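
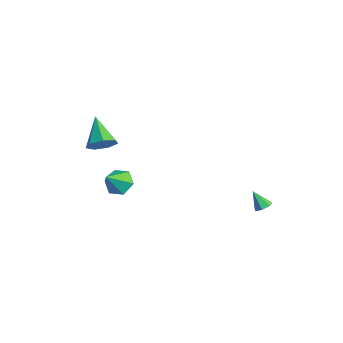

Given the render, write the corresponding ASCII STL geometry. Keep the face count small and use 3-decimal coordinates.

solid 
facet normal -0.301 0.621 -0.724
outer loop
vertex 1.889 -3.342 -0.464
vertex 1.156 -3.237 -0.069
vertex 1.801 -2.727 0.1
endloop
endfacet
facet normal 0.984 -0.022 0.178
outer loop
vertex 1.889 -3.342 -0.464
vertex 1.801 -2.727 0.1
vertex 1.604 -4.163 1.009
endloop
endfacet
facet normal -0.301 0.621 -0.723
outer loop
vertex 1.801 -2.727 0.1
vertex 1.156 -3.237 -0.069
vertex 1.067 -2.622 0.496
endloop
endfacet
facet normal 0.476 0.423 0.771
outer loop
vertex 1.801 -2.727 0.1
vertex 1.067 -2.622 0.496
vertex 1.604 -4.163 1.009
endloop
endfacet
facet normal -0.301 0.621 -0.724
outer loop
vertex 1.067 -2.622 0.496
vertex 1.156 -3.237 -0.069
vertex 0.422 -3.133 0.326
endloop
endfacet
facet normal -0.376 0.172 0.910
outer loop
vertex 1.067 -2.622 0.496
vertex 0.422 -3.133 0.326
vertex 1.604 -4.163 1.009
endloop
endfacet
facet normal -0.301 0.621 -0.723
outer loop
vertex 0.422 -3.133 0.326
vertex 1.156 -3.237 -0.069
vertex 0.51 -3.748 -0.239
endloop
endfacet
facet normal -0.720 -0.523 0.457
outer loop
vertex 0.422 -3.133 0.326
vertex 0.51 -3.748 -0.239
vertex 1.604 -4.163 1.009
endloop
endfacet
facet normal -0.301 0.621 -0.724
outer loop
vertex 0.51 -3.748 -0.239
vertex 1.156 -3.237 -0.069
vertex 1.244 -3.853 -0.634
endloop
endfacet
facet normal -0.212 -0.968 -0.136
outer loop
vertex 0.51 -3.748 -0.239
vertex 1.244 -3.853 -0.634
vertex 1.604 -4.163 1.009
endloop
endfacet
facet normal -0.301 0.621 -0.724
outer loop
vertex 1.244 -3.853 -0.634
vertex 1.156 -3.237 -0.069
vertex 1.889 -3.342 -0.464
endloop
endfacet
facet normal 0.641 -0.717 -0.276
outer loop
vertex 1.244 -3.853 -0.634
vertex 1.889 -3.342 -0.464
vertex 1.604 -4.163 1.009
endloop
endfacet
facet normal 0.803 -0.177 -0.570
outer loop
vertex 0.175 -3.632 2.667
vertex -0.292 -3.478 1.961
vertex 0.166 -2.924 2.434
endloop
endfacet
facet normal 0.248 0.306 0.919
outer loop
vertex 0.175 -3.632 2.667
vertex 0.166 -2.924 2.434
vertex -1.808 -3.142 3.039
endloop
endfacet
facet normal 0.802 -0.177 -0.570
outer loop
vertex 0.166 -2.924 2.434
vertex -0.292 -3.478 1.961
vertex -0.188 -2.632 1.845
endloop
endfacet
facet normal 0.032 0.903 0.429
outer loop
vertex 0.166 -2.924 2.434
vertex -0.188 -2.632 1.845
vertex -1.808 -3.142 3.039
endloop
endfacet
facet normal 0.802 -0.177 -0.570
outer loop
vertex -0.188 -2.632 1.845
vertex -0.292 -3.478 1.961
vertex -0.62 -2.977 1.344
endloop
endfacet
facet normal -0.438 0.871 -0.222
outer loop
vertex -0.188 -2.632 1.845
vertex -0.62 -2.977 1.344
vertex -1.808 -3.142 3.039
endloop
endfacet
facet normal 0.802 -0.177 -0.570
outer loop
vertex -0.62 -2.977 1.344
vertex -0.292 -3.478 1.961
vertex -0.805 -3.699 1.308
endloop
endfacet
facet normal -0.807 0.234 -0.543
outer loop
vertex -0.62 -2.977 1.344
vertex -0.805 -3.699 1.308
vertex -1.808 -3.142 3.039
endloop
endfacet
facet normal 0.802 -0.178 -0.570
outer loop
vertex -0.805 -3.699 1.308
vertex -0.292 -3.478 1.961
vertex -0.604 -4.255 1.764
endloop
endfacet
facet normal -0.797 -0.528 -0.292
outer loop
vertex -0.805 -3.699 1.308
vertex -0.604 -4.255 1.764
vertex -1.808 -3.142 3.039
endloop
endfacet
facet normal 0.803 -0.178 -0.570
outer loop
vertex -0.604 -4.255 1.764
vertex -0.292 -3.478 1.961
vertex -0.168 -4.225 2.369
endloop
endfacet
facet normal -0.417 -0.842 0.342
outer loop
vertex -0.604 -4.255 1.764
vertex -0.168 -4.225 2.369
vertex -1.808 -3.142 3.039
endloop
endfacet
facet normal 0.802 -0.178 -0.570
outer loop
vertex -0.168 -4.225 2.369
vertex -0.292 -3.478 1.961
vertex 0.175 -3.632 2.667
endloop
endfacet
facet normal 0.049 -0.471 0.881
outer loop
vertex -0.168 -4.225 2.369
vertex 0.175 -3.632 2.667
vertex -1.808 -3.142 3.039
endloop
endfacet
facet normal 0.523 0.267 -0.810
outer loop
vertex 3.848 4.092 -2.747
vertex 3.44 3.954 -3.056
vertex 3.543 4.425 -2.834
endloop
endfacet
facet normal 0.294 0.485 0.824
outer loop
vertex 3.848 4.092 -2.747
vertex 3.543 4.425 -2.834
vertex 2.84 3.646 -2.124
endloop
endfacet
facet normal 0.522 0.268 -0.810
outer loop
vertex 3.543 4.425 -2.834
vertex 3.44 3.954 -3.056
vertex 3.16 4.403 -3.088
endloop
endfacet
facet normal -0.372 0.786 0.494
outer loop
vertex 3.543 4.425 -2.834
vertex 3.16 4.403 -3.088
vertex 2.84 3.646 -2.124
endloop
endfacet
facet normal 0.522 0.268 -0.810
outer loop
vertex 3.16 4.403 -3.088
vertex 3.44 3.954 -3.056
vertex 2.988 4.043 -3.318
endloop
endfacet
facet normal -0.908 0.417 0.026
outer loop
vertex 3.16 4.403 -3.088
vertex 2.988 4.043 -3.318
vertex 2.84 3.646 -2.124
endloop
endfacet
facet normal 0.522 0.268 -0.810
outer loop
vertex 2.988 4.043 -3.318
vertex 3.44 3.954 -3.056
vertex 3.157 3.617 -3.35
endloop
endfacet
facet normal -0.911 -0.344 -0.227
outer loop
vertex 2.988 4.043 -3.318
vertex 3.157 3.617 -3.35
vertex 2.84 3.646 -2.124
endloop
endfacet
facet normal 0.522 0.268 -0.810
outer loop
vertex 3.157 3.617 -3.35
vertex 3.44 3.954 -3.056
vertex 3.539 3.444 -3.161
endloop
endfacet
facet normal -0.380 -0.922 -0.076
outer loop
vertex 3.157 3.617 -3.35
vertex 3.539 3.444 -3.161
vertex 2.84 3.646 -2.124
endloop
endfacet
facet normal 0.522 0.268 -0.809
outer loop
vertex 3.539 3.444 -3.161
vertex 3.44 3.954 -3.056
vertex 3.847 3.656 -2.892
endloop
endfacet
facet normal 0.288 -0.884 0.367
outer loop
vertex 3.539 3.444 -3.161
vertex 3.847 3.656 -2.892
vertex 2.84 3.646 -2.124
endloop
endfacet
facet normal 0.522 0.268 -0.809
outer loop
vertex 3.847 3.656 -2.892
vertex 3.44 3.954 -3.056
vertex 3.848 4.092 -2.747
endloop
endfacet
facet normal 0.588 -0.257 0.767
outer loop
vertex 3.847 3.656 -2.892
vertex 3.848 4.092 -2.747
vertex 2.84 3.646 -2.124
endloop
endfacet

endsolid


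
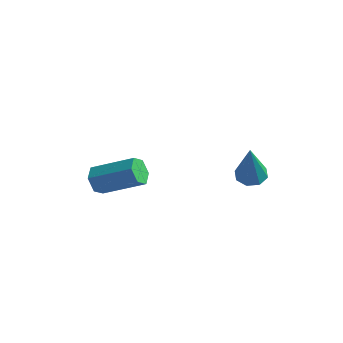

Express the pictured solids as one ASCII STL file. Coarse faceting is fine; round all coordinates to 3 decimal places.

solid 
facet normal -0.822 -0.349 -0.449
outer loop
vertex -2.597 -3.795 -4.638
vertex -2.91 -3.744 -4.105
vertex -2.895 -3.268 -4.502
endloop
endfacet
facet normal 0.306 0.396 -0.866
outer loop
vertex -2.597 -3.795 -4.638
vertex -2.895 -3.268 -4.502
vertex -1.117 -3.167 -3.828
endloop
endfacet
facet normal 0.306 0.396 -0.866
outer loop
vertex -1.117 -3.167 -3.828
vertex -2.895 -3.268 -4.502
vertex -1.414 -2.64 -3.692
endloop
endfacet
facet normal 0.823 0.348 0.450
outer loop
vertex -1.117 -3.167 -3.828
vertex -1.414 -2.64 -3.692
vertex -1.43 -3.116 -3.295
endloop
endfacet
facet normal -0.822 -0.349 -0.449
outer loop
vertex -2.895 -3.268 -4.502
vertex -2.91 -3.744 -4.105
vertex -3.208 -3.217 -3.969
endloop
endfacet
facet normal -0.263 0.934 -0.244
outer loop
vertex -2.895 -3.268 -4.502
vertex -3.208 -3.217 -3.969
vertex -1.414 -2.64 -3.692
endloop
endfacet
facet normal -0.263 0.934 -0.242
outer loop
vertex -1.414 -2.64 -3.692
vertex -3.208 -3.217 -3.969
vertex -1.727 -2.59 -3.159
endloop
endfacet
facet normal 0.822 0.348 0.450
outer loop
vertex -1.414 -2.64 -3.692
vertex -1.727 -2.59 -3.159
vertex -1.43 -3.116 -3.295
endloop
endfacet
facet normal -0.822 -0.349 -0.449
outer loop
vertex -3.208 -3.217 -3.969
vertex -2.91 -3.744 -4.105
vertex -3.223 -3.693 -3.572
endloop
endfacet
facet normal -0.568 0.538 0.623
outer loop
vertex -3.208 -3.217 -3.969
vertex -3.223 -3.693 -3.572
vertex -1.727 -2.59 -3.159
endloop
endfacet
facet normal -0.569 0.539 0.622
outer loop
vertex -1.727 -2.59 -3.159
vertex -3.223 -3.693 -3.572
vertex -1.743 -3.065 -2.762
endloop
endfacet
facet normal 0.823 0.348 0.450
outer loop
vertex -1.727 -2.59 -3.159
vertex -1.743 -3.065 -2.762
vertex -1.43 -3.116 -3.295
endloop
endfacet
facet normal -0.823 -0.348 -0.450
outer loop
vertex -3.223 -3.693 -3.572
vertex -2.91 -3.744 -4.105
vertex -2.926 -4.22 -3.708
endloop
endfacet
facet normal -0.306 -0.396 0.866
outer loop
vertex -3.223 -3.693 -3.572
vertex -2.926 -4.22 -3.708
vertex -1.743 -3.065 -2.762
endloop
endfacet
facet normal -0.306 -0.396 0.866
outer loop
vertex -1.743 -3.065 -2.762
vertex -2.926 -4.22 -3.708
vertex -1.445 -3.592 -2.898
endloop
endfacet
facet normal 0.822 0.349 0.449
outer loop
vertex -1.743 -3.065 -2.762
vertex -1.445 -3.592 -2.898
vertex -1.43 -3.116 -3.295
endloop
endfacet
facet normal -0.822 -0.348 -0.450
outer loop
vertex -2.926 -4.22 -3.708
vertex -2.91 -3.744 -4.105
vertex -2.613 -4.27 -4.241
endloop
endfacet
facet normal 0.263 -0.934 0.242
outer loop
vertex -2.926 -4.22 -3.708
vertex -2.613 -4.27 -4.241
vertex -1.445 -3.592 -2.898
endloop
endfacet
facet normal 0.262 -0.934 0.243
outer loop
vertex -1.445 -3.592 -2.898
vertex -2.613 -4.27 -4.241
vertex -1.132 -3.643 -3.431
endloop
endfacet
facet normal 0.822 0.349 0.449
outer loop
vertex -1.445 -3.592 -2.898
vertex -1.132 -3.643 -3.431
vertex -1.43 -3.116 -3.295
endloop
endfacet
facet normal -0.823 -0.348 -0.450
outer loop
vertex -2.613 -4.27 -4.241
vertex -2.91 -3.744 -4.105
vertex -2.597 -3.795 -4.638
endloop
endfacet
facet normal 0.568 -0.539 -0.622
outer loop
vertex -2.613 -4.27 -4.241
vertex -2.597 -3.795 -4.638
vertex -1.132 -3.643 -3.431
endloop
endfacet
facet normal 0.569 -0.537 -0.623
outer loop
vertex -1.132 -3.643 -3.431
vertex -2.597 -3.795 -4.638
vertex -1.117 -3.167 -3.828
endloop
endfacet
facet normal 0.822 0.349 0.449
outer loop
vertex -1.132 -3.643 -3.431
vertex -1.117 -3.167 -3.828
vertex -1.43 -3.116 -3.295
endloop
endfacet
facet normal -0.177 0.315 -0.933
outer loop
vertex 2.646 -1.575 -3.114
vertex 2.123 -1.341 -2.936
vertex 2.687 -1.14 -2.975
endloop
endfacet
facet normal 0.990 -0.117 0.074
outer loop
vertex 2.646 -1.575 -3.114
vertex 2.687 -1.14 -2.975
vertex 2.457 -1.939 -1.164
endloop
endfacet
facet normal -0.177 0.315 -0.933
outer loop
vertex 2.687 -1.14 -2.975
vertex 2.123 -1.341 -2.936
vertex 2.398 -0.822 -2.813
endloop
endfacet
facet normal 0.776 0.535 0.334
outer loop
vertex 2.687 -1.14 -2.975
vertex 2.398 -0.822 -2.813
vertex 2.457 -1.939 -1.164
endloop
endfacet
facet normal -0.177 0.315 -0.933
outer loop
vertex 2.398 -0.822 -2.813
vertex 2.123 -1.341 -2.936
vertex 1.948 -0.808 -2.723
endloop
endfacet
facet normal 0.136 0.822 0.552
outer loop
vertex 2.398 -0.822 -2.813
vertex 1.948 -0.808 -2.723
vertex 2.457 -1.939 -1.164
endloop
endfacet
facet normal -0.176 0.315 -0.933
outer loop
vertex 1.948 -0.808 -2.723
vertex 2.123 -1.341 -2.936
vertex 1.6 -1.106 -2.758
endloop
endfacet
facet normal -0.554 0.577 0.600
outer loop
vertex 1.948 -0.808 -2.723
vertex 1.6 -1.106 -2.758
vertex 2.457 -1.939 -1.164
endloop
endfacet
facet normal -0.176 0.314 -0.933
outer loop
vertex 1.6 -1.106 -2.758
vertex 2.123 -1.341 -2.936
vertex 1.559 -1.542 -2.897
endloop
endfacet
facet normal -0.892 -0.059 0.449
outer loop
vertex 1.6 -1.106 -2.758
vertex 1.559 -1.542 -2.897
vertex 2.457 -1.939 -1.164
endloop
endfacet
facet normal -0.177 0.315 -0.933
outer loop
vertex 1.559 -1.542 -2.897
vertex 2.123 -1.341 -2.936
vertex 1.848 -1.86 -3.059
endloop
endfacet
facet normal -0.677 -0.711 0.188
outer loop
vertex 1.559 -1.542 -2.897
vertex 1.848 -1.86 -3.059
vertex 2.457 -1.939 -1.164
endloop
endfacet
facet normal -0.177 0.315 -0.933
outer loop
vertex 1.848 -1.86 -3.059
vertex 2.123 -1.341 -2.936
vertex 2.298 -1.874 -3.149
endloop
endfacet
facet normal -0.037 -0.999 -0.030
outer loop
vertex 1.848 -1.86 -3.059
vertex 2.298 -1.874 -3.149
vertex 2.457 -1.939 -1.164
endloop
endfacet
facet normal -0.177 0.315 -0.933
outer loop
vertex 2.298 -1.874 -3.149
vertex 2.123 -1.341 -2.936
vertex 2.646 -1.575 -3.114
endloop
endfacet
facet normal 0.654 -0.752 -0.077
outer loop
vertex 2.298 -1.874 -3.149
vertex 2.646 -1.575 -3.114
vertex 2.457 -1.939 -1.164
endloop
endfacet

endsolid


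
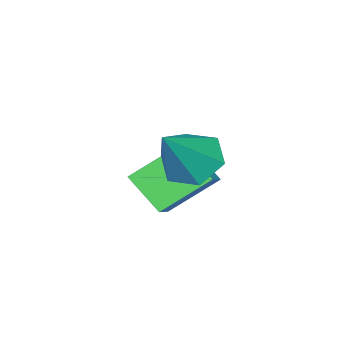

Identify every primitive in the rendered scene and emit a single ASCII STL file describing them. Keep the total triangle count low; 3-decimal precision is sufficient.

solid 
facet normal -0.666 -0.015 -0.746
outer loop
vertex 3.277 2.704 0.282
vertex 2.613 2.986 0.869
vertex 3.12 3.612 0.404
endloop
endfacet
facet normal 0.930 0.202 -0.307
outer loop
vertex 3.277 2.704 0.282
vertex 3.12 3.612 0.404
vertex 3.867 3.014 2.271
endloop
endfacet
facet normal -0.666 -0.014 -0.746
outer loop
vertex 3.12 3.612 0.404
vertex 2.613 2.986 0.869
vertex 2.456 3.894 0.992
endloop
endfacet
facet normal 0.461 0.882 0.098
outer loop
vertex 3.12 3.612 0.404
vertex 2.456 3.894 0.992
vertex 3.867 3.014 2.271
endloop
endfacet
facet normal -0.667 -0.014 -0.745
outer loop
vertex 2.456 3.894 0.992
vertex 2.613 2.986 0.869
vertex 1.95 3.268 1.457
endloop
endfacet
facet normal -0.206 0.685 0.699
outer loop
vertex 2.456 3.894 0.992
vertex 1.95 3.268 1.457
vertex 3.867 3.014 2.271
endloop
endfacet
facet normal -0.667 -0.015 -0.745
outer loop
vertex 1.95 3.268 1.457
vertex 2.613 2.986 0.869
vertex 2.107 2.36 1.335
endloop
endfacet
facet normal -0.405 -0.190 0.894
outer loop
vertex 1.95 3.268 1.457
vertex 2.107 2.36 1.335
vertex 3.867 3.014 2.271
endloop
endfacet
facet normal -0.667 -0.016 -0.745
outer loop
vertex 2.107 2.36 1.335
vertex 2.613 2.986 0.869
vertex 2.771 2.078 0.747
endloop
endfacet
facet normal 0.063 -0.870 0.489
outer loop
vertex 2.107 2.36 1.335
vertex 2.771 2.078 0.747
vertex 3.867 3.014 2.271
endloop
endfacet
facet normal -0.666 -0.016 -0.746
outer loop
vertex 2.771 2.078 0.747
vertex 2.613 2.986 0.869
vertex 3.277 2.704 0.282
endloop
endfacet
facet normal 0.731 -0.674 -0.112
outer loop
vertex 2.771 2.078 0.747
vertex 3.277 2.704 0.282
vertex 3.867 3.014 2.271
endloop
endfacet
facet normal -0.633 0.497 0.593
outer loop
vertex 0.67 1.322 -0.142
vertex 1.512 1.711 0.43
vertex 0.74 2.453 -1.015
endloop
endfacet
facet normal -0.772 -0.358 -0.525
outer loop
vertex 1.868 1.569 -2.07
vertex 0.67 1.322 -0.142
vertex 0.74 2.453 -1.015
endloop
endfacet
facet normal -0.633 0.497 0.593
outer loop
vertex 0.74 2.453 -1.015
vertex 1.512 1.711 0.43
vertex 1.582 2.842 -0.442
endloop
endfacet
facet normal 0.050 0.791 -0.610
outer loop
vertex 1.582 2.842 -0.442
vertex 1.868 1.569 -2.07
vertex 0.74 2.453 -1.015
endloop
endfacet
facet normal -0.049 -0.791 0.610
outer loop
vertex 0.67 1.322 -0.142
vertex 2.64 0.827 -0.625
vertex 1.512 1.711 0.43
endloop
endfacet
facet normal -0.772 -0.357 -0.526
outer loop
vertex 1.798 0.438 -1.198
vertex 0.67 1.322 -0.142
vertex 1.868 1.569 -2.07
endloop
endfacet
facet normal -0.049 -0.791 0.610
outer loop
vertex 1.798 0.438 -1.198
vertex 2.64 0.827 -0.625
vertex 0.67 1.322 -0.142
endloop
endfacet
facet normal 0.772 0.358 0.526
outer loop
vertex 1.512 1.711 0.43
vertex 2.64 0.827 -0.625
vertex 1.582 2.842 -0.442
endloop
endfacet
facet normal 0.049 0.791 -0.610
outer loop
vertex 2.71 1.958 -1.498
vertex 1.868 1.569 -2.07
vertex 1.582 2.842 -0.442
endloop
endfacet
facet normal 0.772 0.358 0.525
outer loop
vertex 1.582 2.842 -0.442
vertex 2.64 0.827 -0.625
vertex 2.71 1.958 -1.498
endloop
endfacet
facet normal 0.633 -0.497 -0.594
outer loop
vertex 2.71 1.958 -1.498
vertex 1.798 0.438 -1.198
vertex 1.868 1.569 -2.07
endloop
endfacet
facet normal 0.633 -0.497 -0.593
outer loop
vertex 2.64 0.827 -0.625
vertex 1.798 0.438 -1.198
vertex 2.71 1.958 -1.498
endloop
endfacet

endsolid


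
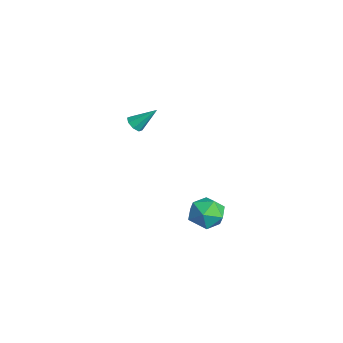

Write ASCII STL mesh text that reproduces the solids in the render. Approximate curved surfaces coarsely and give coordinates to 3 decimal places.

solid 
facet normal 0.341 0.787 0.514
outer loop
vertex 3.345 3.563 -2.658
vertex 3.588 3.003 -1.962
vertex 4.19 3.186 -2.641
endloop
endfacet
facet normal 0.403 0.895 -0.189
outer loop
vertex 3.345 3.563 -2.658
vertex 4.19 3.186 -2.641
vertex 3.72 3.23 -3.436
endloop
endfacet
facet normal -0.246 0.843 -0.479
outer loop
vertex 3.345 3.563 -2.658
vertex 3.72 3.23 -3.436
vertex 2.827 3.075 -3.25
endloop
endfacet
facet normal -0.712 0.701 0.045
outer loop
vertex 3.345 3.563 -2.658
vertex 2.827 3.075 -3.25
vertex 2.746 2.935 -2.339
endloop
endfacet
facet normal -0.349 0.667 0.658
outer loop
vertex 3.345 3.563 -2.658
vertex 2.746 2.935 -2.339
vertex 3.588 3.003 -1.962
endloop
endfacet
facet normal 0.808 0.372 -0.457
outer loop
vertex 3.72 3.23 -3.436
vertex 4.19 3.186 -2.641
vertex 4.194 2.465 -3.221
endloop
endfacet
facet normal 0.706 0.198 0.680
outer loop
vertex 4.19 3.186 -2.641
vertex 3.588 3.003 -1.962
vertex 4.113 2.325 -2.31
endloop
endfacet
facet normal -0.409 0.003 0.913
outer loop
vertex 3.588 3.003 -1.962
vertex 2.746 2.935 -2.339
vertex 3.22 2.17 -2.124
endloop
endfacet
facet normal -0.995 0.058 -0.079
outer loop
vertex 2.746 2.935 -2.339
vertex 2.827 3.075 -3.25
vertex 2.75 2.214 -2.919
endloop
endfacet
facet normal -0.243 0.287 -0.926
outer loop
vertex 2.827 3.075 -3.25
vertex 3.72 3.23 -3.436
vertex 3.352 2.397 -3.598
endloop
endfacet
facet normal 0.712 -0.701 -0.045
outer loop
vertex 3.595 1.837 -2.902
vertex 4.194 2.465 -3.221
vertex 4.113 2.325 -2.31
endloop
endfacet
facet normal 0.246 -0.843 0.479
outer loop
vertex 3.595 1.837 -2.902
vertex 4.113 2.325 -2.31
vertex 3.22 2.17 -2.124
endloop
endfacet
facet normal -0.403 -0.895 0.189
outer loop
vertex 3.595 1.837 -2.902
vertex 3.22 2.17 -2.124
vertex 2.75 2.214 -2.919
endloop
endfacet
facet normal -0.341 -0.787 -0.514
outer loop
vertex 3.595 1.837 -2.902
vertex 2.75 2.214 -2.919
vertex 3.352 2.397 -3.598
endloop
endfacet
facet normal 0.349 -0.667 -0.658
outer loop
vertex 3.595 1.837 -2.902
vertex 3.352 2.397 -3.598
vertex 4.194 2.465 -3.221
endloop
endfacet
facet normal 0.995 -0.058 0.079
outer loop
vertex 4.113 2.325 -2.31
vertex 4.194 2.465 -3.221
vertex 4.19 3.186 -2.641
endloop
endfacet
facet normal 0.243 -0.287 0.926
outer loop
vertex 3.22 2.17 -2.124
vertex 4.113 2.325 -2.31
vertex 3.588 3.003 -1.962
endloop
endfacet
facet normal -0.808 -0.372 0.457
outer loop
vertex 2.75 2.214 -2.919
vertex 3.22 2.17 -2.124
vertex 2.746 2.935 -2.339
endloop
endfacet
facet normal -0.706 -0.198 -0.680
outer loop
vertex 3.352 2.397 -3.598
vertex 2.75 2.214 -2.919
vertex 2.827 3.075 -3.25
endloop
endfacet
facet normal 0.409 -0.003 -0.913
outer loop
vertex 4.194 2.465 -3.221
vertex 3.352 2.397 -3.598
vertex 3.72 3.23 -3.436
endloop
endfacet
facet normal -0.229 -0.687 -0.689
outer loop
vertex -2.534 1.675 -1.325
vertex -2.729 1.383 -0.969
vertex -2.907 1.742 -1.268
endloop
endfacet
facet normal 0.090 0.886 -0.455
outer loop
vertex -2.534 1.675 -1.325
vertex -2.907 1.742 -1.268
vertex -2.411 2.337 -0.011
endloop
endfacet
facet normal -0.229 -0.688 -0.689
outer loop
vertex -2.907 1.742 -1.268
vertex -2.729 1.383 -0.969
vertex -3.175 1.599 -1.036
endloop
endfacet
facet normal -0.568 0.808 -0.158
outer loop
vertex -2.907 1.742 -1.268
vertex -3.175 1.599 -1.036
vertex -2.411 2.337 -0.011
endloop
endfacet
facet normal -0.229 -0.686 -0.690
outer loop
vertex -3.175 1.599 -1.036
vertex -2.729 1.383 -0.969
vertex -3.183 1.329 -0.765
endloop
endfacet
facet normal -0.851 0.384 0.358
outer loop
vertex -3.175 1.599 -1.036
vertex -3.183 1.329 -0.765
vertex -2.411 2.337 -0.011
endloop
endfacet
facet normal -0.228 -0.687 -0.690
outer loop
vertex -3.183 1.329 -0.765
vertex -2.729 1.383 -0.969
vertex -2.924 1.09 -0.613
endloop
endfacet
facet normal -0.593 -0.139 0.793
outer loop
vertex -3.183 1.329 -0.765
vertex -2.924 1.09 -0.613
vertex -2.411 2.337 -0.011
endloop
endfacet
facet normal -0.229 -0.686 -0.690
outer loop
vertex -2.924 1.09 -0.613
vertex -2.729 1.383 -0.969
vertex -2.552 1.023 -0.67
endloop
endfacet
facet normal 0.055 -0.452 0.890
outer loop
vertex -2.924 1.09 -0.613
vertex -2.552 1.023 -0.67
vertex -2.411 2.337 -0.011
endloop
endfacet
facet normal -0.231 -0.686 -0.690
outer loop
vertex -2.552 1.023 -0.67
vertex -2.729 1.383 -0.969
vertex -2.284 1.166 -0.902
endloop
endfacet
facet normal 0.713 -0.374 0.593
outer loop
vertex -2.552 1.023 -0.67
vertex -2.284 1.166 -0.902
vertex -2.411 2.337 -0.011
endloop
endfacet
facet normal -0.231 -0.686 -0.690
outer loop
vertex -2.284 1.166 -0.902
vertex -2.729 1.383 -0.969
vertex -2.276 1.436 -1.173
endloop
endfacet
facet normal 0.996 0.049 0.078
outer loop
vertex -2.284 1.166 -0.902
vertex -2.276 1.436 -1.173
vertex -2.411 2.337 -0.011
endloop
endfacet
facet normal -0.230 -0.687 -0.689
outer loop
vertex -2.276 1.436 -1.173
vertex -2.729 1.383 -0.969
vertex -2.534 1.675 -1.325
endloop
endfacet
facet normal 0.739 0.571 -0.357
outer loop
vertex -2.276 1.436 -1.173
vertex -2.534 1.675 -1.325
vertex -2.411 2.337 -0.011
endloop
endfacet

endsolid


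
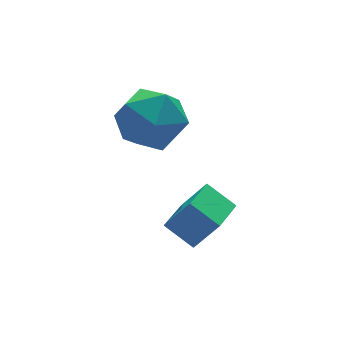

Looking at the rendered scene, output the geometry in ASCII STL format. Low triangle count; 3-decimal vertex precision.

solid 
facet normal -0.484 0.725 0.490
outer loop
vertex -2.153 0.104 -0.944
vertex -2.147 -0.464 -0.097
vertex -1.377 0.177 -0.286
endloop
endfacet
facet normal -0.073 0.997 -0.025
outer loop
vertex -2.153 0.104 -0.944
vertex -1.377 0.177 -0.286
vertex -1.196 0.165 -1.289
endloop
endfacet
facet normal -0.278 0.711 -0.646
outer loop
vertex -2.153 0.104 -0.944
vertex -1.196 0.165 -1.289
vertex -1.854 -0.485 -1.721
endloop
endfacet
facet normal -0.817 0.263 -0.513
outer loop
vertex -2.153 0.104 -0.944
vertex -1.854 -0.485 -1.721
vertex -2.442 -0.873 -0.984
endloop
endfacet
facet normal -0.944 0.271 0.189
outer loop
vertex -2.153 0.104 -0.944
vertex -2.442 -0.873 -0.984
vertex -2.147 -0.464 -0.097
endloop
endfacet
facet normal 0.601 0.793 0.099
outer loop
vertex -1.196 0.165 -1.289
vertex -1.377 0.177 -0.286
vertex -0.598 -0.367 -0.656
endloop
endfacet
facet normal -0.066 0.354 0.933
outer loop
vertex -1.377 0.177 -0.286
vertex -2.147 -0.464 -0.097
vertex -1.186 -0.755 0.081
endloop
endfacet
facet normal -0.810 -0.381 0.445
outer loop
vertex -2.147 -0.464 -0.097
vertex -2.442 -0.873 -0.984
vertex -1.844 -1.405 -0.351
endloop
endfacet
facet normal -0.605 -0.396 -0.691
outer loop
vertex -2.442 -0.873 -0.984
vertex -1.854 -0.485 -1.721
vertex -1.663 -1.417 -1.354
endloop
endfacet
facet normal 0.268 0.330 -0.905
outer loop
vertex -1.854 -0.485 -1.721
vertex -1.196 0.165 -1.289
vertex -0.893 -0.776 -1.543
endloop
endfacet
facet normal 0.817 -0.263 0.513
outer loop
vertex -0.887 -1.344 -0.696
vertex -0.598 -0.367 -0.656
vertex -1.186 -0.755 0.081
endloop
endfacet
facet normal 0.278 -0.711 0.646
outer loop
vertex -0.887 -1.344 -0.696
vertex -1.186 -0.755 0.081
vertex -1.844 -1.405 -0.351
endloop
endfacet
facet normal 0.073 -0.997 0.025
outer loop
vertex -0.887 -1.344 -0.696
vertex -1.844 -1.405 -0.351
vertex -1.663 -1.417 -1.354
endloop
endfacet
facet normal 0.484 -0.725 -0.490
outer loop
vertex -0.887 -1.344 -0.696
vertex -1.663 -1.417 -1.354
vertex -0.893 -0.776 -1.543
endloop
endfacet
facet normal 0.944 -0.271 -0.189
outer loop
vertex -0.887 -1.344 -0.696
vertex -0.893 -0.776 -1.543
vertex -0.598 -0.367 -0.656
endloop
endfacet
facet normal 0.605 0.396 0.691
outer loop
vertex -1.186 -0.755 0.081
vertex -0.598 -0.367 -0.656
vertex -1.377 0.177 -0.286
endloop
endfacet
facet normal -0.268 -0.330 0.905
outer loop
vertex -1.844 -1.405 -0.351
vertex -1.186 -0.755 0.081
vertex -2.147 -0.464 -0.097
endloop
endfacet
facet normal -0.601 -0.793 -0.099
outer loop
vertex -1.663 -1.417 -1.354
vertex -1.844 -1.405 -0.351
vertex -2.442 -0.873 -0.984
endloop
endfacet
facet normal 0.066 -0.354 -0.933
outer loop
vertex -0.893 -0.776 -1.543
vertex -1.663 -1.417 -1.354
vertex -1.854 -0.485 -1.721
endloop
endfacet
facet normal 0.810 0.381 -0.445
outer loop
vertex -0.598 -0.367 -0.656
vertex -0.893 -0.776 -1.543
vertex -1.196 0.165 -1.289
endloop
endfacet
facet normal -0.446 0.720 0.532
outer loop
vertex -1.684 -2.75 -2.338
vertex -0.804 -2.066 -2.527
vertex -2.179 -2.37 -3.268
endloop
endfacet
facet normal -0.779 -0.605 0.167
outer loop
vertex -1.756 -3.054 -3.773
vertex -1.684 -2.75 -2.338
vertex -2.179 -2.37 -3.268
endloop
endfacet
facet normal -0.446 0.720 0.532
outer loop
vertex -2.179 -2.37 -3.268
vertex -0.804 -2.066 -2.527
vertex -1.299 -1.686 -3.457
endloop
endfacet
facet normal -0.442 0.339 -0.830
outer loop
vertex -1.299 -1.686 -3.457
vertex -1.756 -3.054 -3.773
vertex -2.179 -2.37 -3.268
endloop
endfacet
facet normal 0.442 -0.339 0.830
outer loop
vertex -1.684 -2.75 -2.338
vertex -0.381 -2.75 -3.032
vertex -0.804 -2.066 -2.527
endloop
endfacet
facet normal -0.779 -0.605 0.167
outer loop
vertex -1.261 -3.434 -2.843
vertex -1.684 -2.75 -2.338
vertex -1.756 -3.054 -3.773
endloop
endfacet
facet normal 0.442 -0.339 0.830
outer loop
vertex -1.261 -3.434 -2.843
vertex -0.381 -2.75 -3.032
vertex -1.684 -2.75 -2.338
endloop
endfacet
facet normal 0.779 0.605 -0.167
outer loop
vertex -0.804 -2.066 -2.527
vertex -0.381 -2.75 -3.032
vertex -1.299 -1.686 -3.457
endloop
endfacet
facet normal -0.442 0.339 -0.830
outer loop
vertex -0.876 -2.37 -3.962
vertex -1.756 -3.054 -3.773
vertex -1.299 -1.686 -3.457
endloop
endfacet
facet normal 0.779 0.605 -0.167
outer loop
vertex -1.299 -1.686 -3.457
vertex -0.381 -2.75 -3.032
vertex -0.876 -2.37 -3.962
endloop
endfacet
facet normal 0.446 -0.720 -0.532
outer loop
vertex -0.876 -2.37 -3.962
vertex -1.261 -3.434 -2.843
vertex -1.756 -3.054 -3.773
endloop
endfacet
facet normal 0.446 -0.720 -0.532
outer loop
vertex -0.381 -2.75 -3.032
vertex -1.261 -3.434 -2.843
vertex -0.876 -2.37 -3.962
endloop
endfacet

endsolid


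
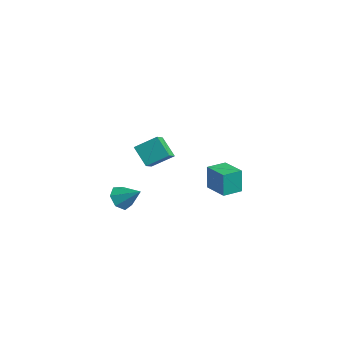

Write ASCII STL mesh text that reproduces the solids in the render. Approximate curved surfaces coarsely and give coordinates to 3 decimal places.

solid 
facet normal -0.986 -0.164 -0.039
outer loop
vertex -3.269 2.789 -1.922
vertex -3.484 4.081 -1.934
vertex -3.202 2.785 -3.591
endloop
endfacet
facet normal 0.164 -0.986 0.009
outer loop
vertex -1.556 3.059 -3.526
vertex -3.269 2.789 -1.922
vertex -3.202 2.785 -3.591
endloop
endfacet
facet normal -0.986 -0.164 -0.039
outer loop
vertex -3.202 2.785 -3.591
vertex -3.484 4.081 -1.934
vertex -3.417 4.077 -3.603
endloop
endfacet
facet normal 0.040 -0.003 -0.999
outer loop
vertex -3.417 4.077 -3.603
vertex -1.556 3.059 -3.526
vertex -3.202 2.785 -3.591
endloop
endfacet
facet normal -0.040 0.003 0.999
outer loop
vertex -3.269 2.789 -1.922
vertex -1.838 4.355 -1.869
vertex -3.484 4.081 -1.934
endloop
endfacet
facet normal 0.164 -0.986 0.009
outer loop
vertex -1.623 3.063 -1.857
vertex -3.269 2.789 -1.922
vertex -1.556 3.059 -3.526
endloop
endfacet
facet normal -0.040 0.003 0.999
outer loop
vertex -1.623 3.063 -1.857
vertex -1.838 4.355 -1.869
vertex -3.269 2.789 -1.922
endloop
endfacet
facet normal -0.164 0.986 -0.009
outer loop
vertex -3.484 4.081 -1.934
vertex -1.838 4.355 -1.869
vertex -3.417 4.077 -3.603
endloop
endfacet
facet normal 0.040 -0.003 -0.999
outer loop
vertex -1.771 4.351 -3.538
vertex -1.556 3.059 -3.526
vertex -3.417 4.077 -3.603
endloop
endfacet
facet normal -0.164 0.986 -0.009
outer loop
vertex -3.417 4.077 -3.603
vertex -1.838 4.355 -1.869
vertex -1.771 4.351 -3.538
endloop
endfacet
facet normal 0.986 0.164 0.039
outer loop
vertex -1.771 4.351 -3.538
vertex -1.623 3.063 -1.857
vertex -1.556 3.059 -3.526
endloop
endfacet
facet normal 0.986 0.164 0.039
outer loop
vertex -1.838 4.355 -1.869
vertex -1.623 3.063 -1.857
vertex -1.771 4.351 -3.538
endloop
endfacet
facet normal -0.668 -0.482 -0.566
outer loop
vertex 1.536 -4.941 -0.906
vertex 0.946 -4.344 -0.718
vertex 1.507 -4.357 -1.369
endloop
endfacet
facet normal 0.966 -0.129 -0.223
outer loop
vertex 1.536 -4.941 -0.906
vertex 1.507 -4.357 -1.369
vertex 1.954 -3.616 0.138
endloop
endfacet
facet normal -0.669 -0.482 -0.566
outer loop
vertex 1.507 -4.357 -1.369
vertex 0.946 -4.344 -0.718
vertex 1.056 -3.763 -1.342
endloop
endfacet
facet normal 0.691 0.546 -0.474
outer loop
vertex 1.507 -4.357 -1.369
vertex 1.056 -3.763 -1.342
vertex 1.954 -3.616 0.138
endloop
endfacet
facet normal -0.668 -0.482 -0.567
outer loop
vertex 1.056 -3.763 -1.342
vertex 0.946 -4.344 -0.718
vertex 0.522 -3.607 -0.845
endloop
endfacet
facet normal 0.125 0.977 -0.173
outer loop
vertex 1.056 -3.763 -1.342
vertex 0.522 -3.607 -0.845
vertex 1.954 -3.616 0.138
endloop
endfacet
facet normal -0.668 -0.482 -0.567
outer loop
vertex 0.522 -3.607 -0.845
vertex 0.946 -4.344 -0.718
vertex 0.307 -4.006 -0.252
endloop
endfacet
facet normal -0.306 0.838 0.453
outer loop
vertex 0.522 -3.607 -0.845
vertex 0.307 -4.006 -0.252
vertex 1.954 -3.616 0.138
endloop
endfacet
facet normal -0.668 -0.482 -0.567
outer loop
vertex 0.307 -4.006 -0.252
vertex 0.946 -4.344 -0.718
vertex 0.573 -4.66 -0.01
endloop
endfacet
facet normal -0.276 0.233 0.933
outer loop
vertex 0.307 -4.006 -0.252
vertex 0.573 -4.66 -0.01
vertex 1.954 -3.616 0.138
endloop
endfacet
facet normal -0.668 -0.482 -0.567
outer loop
vertex 0.573 -4.66 -0.01
vertex 0.946 -4.344 -0.718
vertex 1.12 -5.076 -0.301
endloop
endfacet
facet normal 0.191 -0.381 0.904
outer loop
vertex 0.573 -4.66 -0.01
vertex 1.12 -5.076 -0.301
vertex 1.954 -3.616 0.138
endloop
endfacet
facet normal -0.668 -0.482 -0.567
outer loop
vertex 1.12 -5.076 -0.301
vertex 0.946 -4.344 -0.718
vertex 1.536 -4.941 -0.906
endloop
endfacet
facet normal 0.744 -0.542 0.390
outer loop
vertex 1.12 -5.076 -0.301
vertex 1.536 -4.941 -0.906
vertex 1.954 -3.616 0.138
endloop
endfacet
facet normal -0.648 0.594 -0.477
outer loop
vertex 0.517 -1.684 3.25
vertex 1.529 -1.407 2.221
vertex 0.031 -2.849 2.459
endloop
endfacet
facet normal -0.688 -0.189 0.701
outer loop
vertex 0.711 -3.473 2.959
vertex 0.517 -1.684 3.25
vertex 0.031 -2.849 2.459
endloop
endfacet
facet normal -0.648 0.594 -0.477
outer loop
vertex 0.031 -2.849 2.459
vertex 1.529 -1.407 2.221
vertex 1.043 -2.572 1.429
endloop
endfacet
facet normal -0.327 -0.782 -0.531
outer loop
vertex 1.043 -2.572 1.429
vertex 0.711 -3.473 2.959
vertex 0.031 -2.849 2.459
endloop
endfacet
facet normal 0.326 0.782 0.531
outer loop
vertex 0.517 -1.684 3.25
vertex 2.209 -2.031 2.721
vertex 1.529 -1.407 2.221
endloop
endfacet
facet normal -0.689 -0.189 0.700
outer loop
vertex 1.197 -2.308 3.751
vertex 0.517 -1.684 3.25
vertex 0.711 -3.473 2.959
endloop
endfacet
facet normal 0.326 0.782 0.531
outer loop
vertex 1.197 -2.308 3.751
vertex 2.209 -2.031 2.721
vertex 0.517 -1.684 3.25
endloop
endfacet
facet normal 0.688 0.189 -0.700
outer loop
vertex 1.529 -1.407 2.221
vertex 2.209 -2.031 2.721
vertex 1.043 -2.572 1.429
endloop
endfacet
facet normal -0.326 -0.782 -0.531
outer loop
vertex 1.723 -3.196 1.93
vertex 0.711 -3.473 2.959
vertex 1.043 -2.572 1.429
endloop
endfacet
facet normal 0.689 0.188 -0.700
outer loop
vertex 1.043 -2.572 1.429
vertex 2.209 -2.031 2.721
vertex 1.723 -3.196 1.93
endloop
endfacet
facet normal 0.648 -0.594 0.477
outer loop
vertex 1.723 -3.196 1.93
vertex 1.197 -2.308 3.751
vertex 0.711 -3.473 2.959
endloop
endfacet
facet normal 0.648 -0.594 0.477
outer loop
vertex 2.209 -2.031 2.721
vertex 1.197 -2.308 3.751
vertex 1.723 -3.196 1.93
endloop
endfacet

endsolid


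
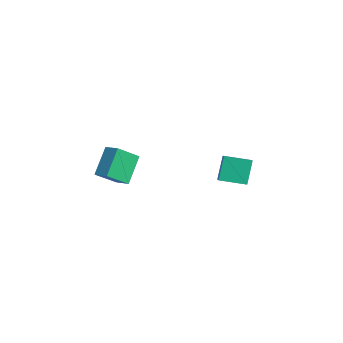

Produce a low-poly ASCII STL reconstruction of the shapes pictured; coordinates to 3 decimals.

solid 
facet normal -0.362 0.403 0.840
outer loop
vertex -1.0 2.878 -1.83
vertex -0.149 4.282 -2.137
vertex -1.781 3.24 -2.34
endloop
endfacet
facet normal -0.510 -0.841 0.184
outer loop
vertex -1.151 2.538 -3.803
vertex -1.0 2.878 -1.83
vertex -1.781 3.24 -2.34
endloop
endfacet
facet normal -0.362 0.403 0.840
outer loop
vertex -1.781 3.24 -2.34
vertex -0.149 4.282 -2.137
vertex -0.93 4.644 -2.647
endloop
endfacet
facet normal -0.781 0.362 -0.510
outer loop
vertex -0.93 4.644 -2.647
vertex -1.151 2.538 -3.803
vertex -1.781 3.24 -2.34
endloop
endfacet
facet normal 0.781 -0.362 0.510
outer loop
vertex -1.0 2.878 -1.83
vertex 0.481 3.58 -3.6
vertex -0.149 4.282 -2.137
endloop
endfacet
facet normal -0.510 -0.841 0.184
outer loop
vertex -0.37 2.176 -3.293
vertex -1.0 2.878 -1.83
vertex -1.151 2.538 -3.803
endloop
endfacet
facet normal 0.781 -0.362 0.510
outer loop
vertex -0.37 2.176 -3.293
vertex 0.481 3.58 -3.6
vertex -1.0 2.878 -1.83
endloop
endfacet
facet normal 0.510 0.841 -0.184
outer loop
vertex -0.149 4.282 -2.137
vertex 0.481 3.58 -3.6
vertex -0.93 4.644 -2.647
endloop
endfacet
facet normal -0.781 0.362 -0.510
outer loop
vertex -0.3 3.942 -4.11
vertex -1.151 2.538 -3.803
vertex -0.93 4.644 -2.647
endloop
endfacet
facet normal 0.510 0.841 -0.184
outer loop
vertex -0.93 4.644 -2.647
vertex 0.481 3.58 -3.6
vertex -0.3 3.942 -4.11
endloop
endfacet
facet normal 0.362 -0.403 -0.840
outer loop
vertex -0.3 3.942 -4.11
vertex -0.37 2.176 -3.293
vertex -1.151 2.538 -3.803
endloop
endfacet
facet normal 0.362 -0.403 -0.840
outer loop
vertex 0.481 3.58 -3.6
vertex -0.37 2.176 -3.293
vertex -0.3 3.942 -4.11
endloop
endfacet
facet normal -0.903 -0.308 -0.299
outer loop
vertex -2.824 -3.78 -0.088
vertex -2.922 -2.389 -1.226
vertex -1.959 -4.906 -1.539
endloop
endfacet
facet normal 0.055 -0.773 0.632
outer loop
vertex -1.038 -4.591 -1.234
vertex -2.824 -3.78 -0.088
vertex -1.959 -4.906 -1.539
endloop
endfacet
facet normal -0.903 -0.308 -0.299
outer loop
vertex -1.959 -4.906 -1.539
vertex -2.922 -2.389 -1.226
vertex -2.057 -3.514 -2.677
endloop
endfacet
facet normal 0.426 -0.554 -0.715
outer loop
vertex -2.057 -3.514 -2.677
vertex -1.038 -4.591 -1.234
vertex -1.959 -4.906 -1.539
endloop
endfacet
facet normal -0.426 0.555 0.715
outer loop
vertex -2.824 -3.78 -0.088
vertex -2.001 -2.074 -0.921
vertex -2.922 -2.389 -1.226
endloop
endfacet
facet normal 0.054 -0.773 0.632
outer loop
vertex -1.903 -3.466 0.217
vertex -2.824 -3.78 -0.088
vertex -1.038 -4.591 -1.234
endloop
endfacet
facet normal -0.426 0.555 0.715
outer loop
vertex -1.903 -3.466 0.217
vertex -2.001 -2.074 -0.921
vertex -2.824 -3.78 -0.088
endloop
endfacet
facet normal -0.055 0.773 -0.632
outer loop
vertex -2.922 -2.389 -1.226
vertex -2.001 -2.074 -0.921
vertex -2.057 -3.514 -2.677
endloop
endfacet
facet normal 0.426 -0.555 -0.715
outer loop
vertex -1.136 -3.2 -2.372
vertex -1.038 -4.591 -1.234
vertex -2.057 -3.514 -2.677
endloop
endfacet
facet normal -0.054 0.773 -0.632
outer loop
vertex -2.057 -3.514 -2.677
vertex -2.001 -2.074 -0.921
vertex -1.136 -3.2 -2.372
endloop
endfacet
facet normal 0.903 0.308 0.299
outer loop
vertex -1.136 -3.2 -2.372
vertex -1.903 -3.466 0.217
vertex -1.038 -4.591 -1.234
endloop
endfacet
facet normal 0.903 0.308 0.299
outer loop
vertex -2.001 -2.074 -0.921
vertex -1.903 -3.466 0.217
vertex -1.136 -3.2 -2.372
endloop
endfacet

endsolid


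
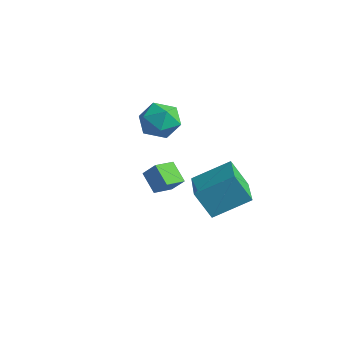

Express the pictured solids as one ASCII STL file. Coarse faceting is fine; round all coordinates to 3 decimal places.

solid 
facet normal -0.423 -0.293 0.857
outer loop
vertex 4.496 2.446 1.242
vertex 2.889 3.643 0.858
vertex 3.703 1.11 0.394
endloop
endfacet
facet normal 0.788 -0.587 0.188
outer loop
vertex 4.291 1.517 -0.798
vertex 4.496 2.446 1.242
vertex 3.703 1.11 0.394
endloop
endfacet
facet normal -0.423 -0.293 0.857
outer loop
vertex 3.703 1.11 0.394
vertex 2.889 3.643 0.858
vertex 2.096 2.307 0.01
endloop
endfacet
facet normal -0.448 -0.755 -0.479
outer loop
vertex 2.096 2.307 0.01
vertex 4.291 1.517 -0.798
vertex 3.703 1.11 0.394
endloop
endfacet
facet normal 0.448 0.755 0.479
outer loop
vertex 4.496 2.446 1.242
vertex 3.477 4.05 -0.334
vertex 2.889 3.643 0.858
endloop
endfacet
facet normal 0.788 -0.587 0.188
outer loop
vertex 5.084 2.853 0.05
vertex 4.496 2.446 1.242
vertex 4.291 1.517 -0.798
endloop
endfacet
facet normal 0.448 0.755 0.479
outer loop
vertex 5.084 2.853 0.05
vertex 3.477 4.05 -0.334
vertex 4.496 2.446 1.242
endloop
endfacet
facet normal -0.788 0.587 -0.188
outer loop
vertex 2.889 3.643 0.858
vertex 3.477 4.05 -0.334
vertex 2.096 2.307 0.01
endloop
endfacet
facet normal -0.448 -0.755 -0.479
outer loop
vertex 2.684 2.714 -1.182
vertex 4.291 1.517 -0.798
vertex 2.096 2.307 0.01
endloop
endfacet
facet normal -0.788 0.587 -0.188
outer loop
vertex 2.096 2.307 0.01
vertex 3.477 4.05 -0.334
vertex 2.684 2.714 -1.182
endloop
endfacet
facet normal 0.423 0.293 -0.857
outer loop
vertex 2.684 2.714 -1.182
vertex 5.084 2.853 0.05
vertex 4.291 1.517 -0.798
endloop
endfacet
facet normal 0.423 0.293 -0.857
outer loop
vertex 3.477 4.05 -0.334
vertex 5.084 2.853 0.05
vertex 2.684 2.714 -1.182
endloop
endfacet
facet normal -0.771 0.086 0.631
outer loop
vertex 3.097 -0.273 2.257
vertex 3.04 0.635 2.063
vertex 2.546 -0.446 1.607
endloop
endfacet
facet normal 0.061 -0.976 0.208
outer loop
vertex 3.34 -0.535 0.957
vertex 3.097 -0.273 2.257
vertex 2.546 -0.446 1.607
endloop
endfacet
facet normal -0.771 0.086 0.631
outer loop
vertex 2.546 -0.446 1.607
vertex 3.04 0.635 2.063
vertex 2.488 0.461 1.413
endloop
endfacet
facet normal -0.634 -0.200 -0.747
outer loop
vertex 2.488 0.461 1.413
vertex 3.34 -0.535 0.957
vertex 2.546 -0.446 1.607
endloop
endfacet
facet normal 0.634 0.199 0.747
outer loop
vertex 3.097 -0.273 2.257
vertex 3.834 0.546 1.413
vertex 3.04 0.635 2.063
endloop
endfacet
facet normal 0.062 -0.976 0.208
outer loop
vertex 3.892 -0.361 1.607
vertex 3.097 -0.273 2.257
vertex 3.34 -0.535 0.957
endloop
endfacet
facet normal 0.633 0.200 0.747
outer loop
vertex 3.892 -0.361 1.607
vertex 3.834 0.546 1.413
vertex 3.097 -0.273 2.257
endloop
endfacet
facet normal -0.062 0.976 -0.209
outer loop
vertex 3.04 0.635 2.063
vertex 3.834 0.546 1.413
vertex 2.488 0.461 1.413
endloop
endfacet
facet normal -0.633 -0.200 -0.748
outer loop
vertex 3.283 0.373 0.763
vertex 3.34 -0.535 0.957
vertex 2.488 0.461 1.413
endloop
endfacet
facet normal -0.062 0.976 -0.208
outer loop
vertex 2.488 0.461 1.413
vertex 3.834 0.546 1.413
vertex 3.283 0.373 0.763
endloop
endfacet
facet normal 0.771 -0.087 -0.631
outer loop
vertex 3.283 0.373 0.763
vertex 3.892 -0.361 1.607
vertex 3.34 -0.535 0.957
endloop
endfacet
facet normal 0.771 -0.086 -0.631
outer loop
vertex 3.834 0.546 1.413
vertex 3.892 -0.361 1.607
vertex 3.283 0.373 0.763
endloop
endfacet
facet normal -0.913 0.073 0.401
outer loop
vertex -1.432 2.475 1.904
vertex -1.051 2.909 2.693
vertex -1.342 3.448 1.931
endloop
endfacet
facet normal -0.945 0.096 -0.312
outer loop
vertex -1.432 2.475 1.904
vertex -1.342 3.448 1.931
vertex -1.122 2.959 1.113
endloop
endfacet
facet normal -0.653 -0.504 -0.565
outer loop
vertex -1.432 2.475 1.904
vertex -1.122 2.959 1.113
vertex -0.695 2.118 1.37
endloop
endfacet
facet normal -0.441 -0.897 -0.009
outer loop
vertex -1.432 2.475 1.904
vertex -0.695 2.118 1.37
vertex -0.651 2.087 2.346
endloop
endfacet
facet normal -0.601 -0.541 0.588
outer loop
vertex -1.432 2.475 1.904
vertex -0.651 2.087 2.346
vertex -1.051 2.909 2.693
endloop
endfacet
facet normal -0.547 0.646 -0.533
outer loop
vertex -1.122 2.959 1.113
vertex -1.342 3.448 1.931
vertex -0.549 3.693 1.414
endloop
endfacet
facet normal -0.495 0.609 0.620
outer loop
vertex -1.342 3.448 1.931
vertex -1.051 2.909 2.693
vertex -0.505 3.662 2.39
endloop
endfacet
facet normal 0.009 -0.385 0.923
outer loop
vertex -1.051 2.909 2.693
vertex -0.651 2.087 2.346
vertex -0.078 2.821 2.647
endloop
endfacet
facet normal 0.269 -0.962 -0.043
outer loop
vertex -0.651 2.087 2.346
vertex -0.695 2.118 1.37
vertex 0.142 2.332 1.829
endloop
endfacet
facet normal -0.074 -0.326 -0.943
outer loop
vertex -0.695 2.118 1.37
vertex -1.122 2.959 1.113
vertex -0.149 2.871 1.067
endloop
endfacet
facet normal 0.441 0.897 0.009
outer loop
vertex 0.232 3.305 1.856
vertex -0.549 3.693 1.414
vertex -0.505 3.662 2.39
endloop
endfacet
facet normal 0.653 0.504 0.565
outer loop
vertex 0.232 3.305 1.856
vertex -0.505 3.662 2.39
vertex -0.078 2.821 2.647
endloop
endfacet
facet normal 0.945 -0.096 0.312
outer loop
vertex 0.232 3.305 1.856
vertex -0.078 2.821 2.647
vertex 0.142 2.332 1.829
endloop
endfacet
facet normal 0.913 -0.073 -0.401
outer loop
vertex 0.232 3.305 1.856
vertex 0.142 2.332 1.829
vertex -0.149 2.871 1.067
endloop
endfacet
facet normal 0.601 0.541 -0.588
outer loop
vertex 0.232 3.305 1.856
vertex -0.149 2.871 1.067
vertex -0.549 3.693 1.414
endloop
endfacet
facet normal -0.269 0.962 0.043
outer loop
vertex -0.505 3.662 2.39
vertex -0.549 3.693 1.414
vertex -1.342 3.448 1.931
endloop
endfacet
facet normal 0.074 0.326 0.943
outer loop
vertex -0.078 2.821 2.647
vertex -0.505 3.662 2.39
vertex -1.051 2.909 2.693
endloop
endfacet
facet normal 0.547 -0.646 0.533
outer loop
vertex 0.142 2.332 1.829
vertex -0.078 2.821 2.647
vertex -0.651 2.087 2.346
endloop
endfacet
facet normal 0.495 -0.609 -0.620
outer loop
vertex -0.149 2.871 1.067
vertex 0.142 2.332 1.829
vertex -0.695 2.118 1.37
endloop
endfacet
facet normal -0.009 0.385 -0.923
outer loop
vertex -0.549 3.693 1.414
vertex -0.149 2.871 1.067
vertex -1.122 2.959 1.113
endloop
endfacet

endsolid


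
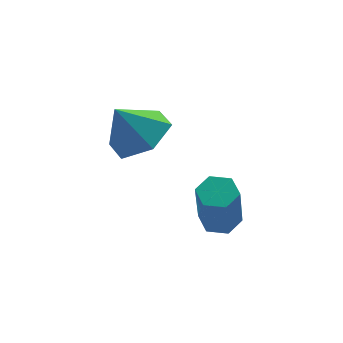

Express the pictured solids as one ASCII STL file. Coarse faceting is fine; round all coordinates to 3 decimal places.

solid 
facet normal 0.489 -0.190 -0.852
outer loop
vertex -0.96 2.197 3.158
vertex -1.74 1.709 2.819
vertex -1.654 2.671 2.654
endloop
endfacet
facet normal 0.152 0.816 0.558
outer loop
vertex -0.96 2.197 3.158
vertex -1.654 2.671 2.654
vertex -2.36 1.951 3.901
endloop
endfacet
facet normal 0.489 -0.190 -0.851
outer loop
vertex -1.654 2.671 2.654
vertex -1.74 1.709 2.819
vertex -2.433 2.184 2.315
endloop
endfacet
facet normal -0.569 0.809 0.145
outer loop
vertex -1.654 2.671 2.654
vertex -2.433 2.184 2.315
vertex -2.36 1.951 3.901
endloop
endfacet
facet normal 0.489 -0.191 -0.851
outer loop
vertex -2.433 2.184 2.315
vertex -1.74 1.709 2.819
vertex -2.519 1.222 2.481
endloop
endfacet
facet normal -0.993 0.099 0.060
outer loop
vertex -2.433 2.184 2.315
vertex -2.519 1.222 2.481
vertex -2.36 1.951 3.901
endloop
endfacet
facet normal 0.489 -0.191 -0.851
outer loop
vertex -2.519 1.222 2.481
vertex -1.74 1.709 2.819
vertex -1.826 0.747 2.985
endloop
endfacet
facet normal -0.696 -0.604 0.388
outer loop
vertex -2.519 1.222 2.481
vertex -1.826 0.747 2.985
vertex -2.36 1.951 3.901
endloop
endfacet
facet normal 0.489 -0.191 -0.851
outer loop
vertex -1.826 0.747 2.985
vertex -1.74 1.709 2.819
vertex -1.046 1.235 3.324
endloop
endfacet
facet normal 0.026 -0.598 0.801
outer loop
vertex -1.826 0.747 2.985
vertex -1.046 1.235 3.324
vertex -2.36 1.951 3.901
endloop
endfacet
facet normal 0.489 -0.191 -0.851
outer loop
vertex -1.046 1.235 3.324
vertex -1.74 1.709 2.819
vertex -0.96 2.197 3.158
endloop
endfacet
facet normal 0.450 0.113 0.886
outer loop
vertex -1.046 1.235 3.324
vertex -0.96 2.197 3.158
vertex -2.36 1.951 3.901
endloop
endfacet
facet normal 0.198 0.275 -0.941
outer loop
vertex -0.069 -0.453 0.935
vertex -0.582 -0.665 0.765
vertex -0.538 -0.112 0.936
endloop
endfacet
facet normal 0.554 0.761 0.338
outer loop
vertex -0.069 -0.453 0.935
vertex -0.538 -0.112 0.936
vertex -0.406 -0.923 2.544
endloop
endfacet
facet normal 0.553 0.761 0.339
outer loop
vertex -0.406 -0.923 2.544
vertex -0.538 -0.112 0.936
vertex -0.875 -0.583 2.545
endloop
endfacet
facet normal -0.197 -0.275 0.941
outer loop
vertex -0.406 -0.923 2.544
vertex -0.875 -0.583 2.545
vertex -0.918 -1.135 2.375
endloop
endfacet
facet normal 0.196 0.275 -0.941
outer loop
vertex -0.538 -0.112 0.936
vertex -0.582 -0.665 0.765
vertex -1.051 -0.324 0.767
endloop
endfacet
facet normal -0.424 0.889 0.172
outer loop
vertex -0.538 -0.112 0.936
vertex -1.051 -0.324 0.767
vertex -0.875 -0.583 2.545
endloop
endfacet
facet normal -0.423 0.890 0.171
outer loop
vertex -0.875 -0.583 2.545
vertex -1.051 -0.324 0.767
vertex -1.388 -0.794 2.376
endloop
endfacet
facet normal -0.197 -0.274 0.941
outer loop
vertex -0.875 -0.583 2.545
vertex -1.388 -0.794 2.376
vertex -0.918 -1.135 2.375
endloop
endfacet
facet normal 0.196 0.276 -0.941
outer loop
vertex -1.051 -0.324 0.767
vertex -0.582 -0.665 0.765
vertex -1.094 -0.877 0.596
endloop
endfacet
facet normal -0.978 0.128 -0.167
outer loop
vertex -1.051 -0.324 0.767
vertex -1.094 -0.877 0.596
vertex -1.388 -0.794 2.376
endloop
endfacet
facet normal -0.978 0.128 -0.167
outer loop
vertex -1.388 -0.794 2.376
vertex -1.094 -0.877 0.596
vertex -1.431 -1.347 2.205
endloop
endfacet
facet normal -0.198 -0.276 0.941
outer loop
vertex -1.388 -0.794 2.376
vertex -1.431 -1.347 2.205
vertex -0.918 -1.135 2.375
endloop
endfacet
facet normal 0.197 0.275 -0.941
outer loop
vertex -1.094 -0.877 0.596
vertex -0.582 -0.665 0.765
vertex -0.625 -1.217 0.595
endloop
endfacet
facet normal -0.553 -0.762 -0.338
outer loop
vertex -1.094 -0.877 0.596
vertex -0.625 -1.217 0.595
vertex -1.431 -1.347 2.205
endloop
endfacet
facet normal -0.554 -0.761 -0.339
outer loop
vertex -1.431 -1.347 2.205
vertex -0.625 -1.217 0.595
vertex -0.962 -1.688 2.204
endloop
endfacet
facet normal -0.198 -0.275 0.941
outer loop
vertex -1.431 -1.347 2.205
vertex -0.962 -1.688 2.204
vertex -0.918 -1.135 2.375
endloop
endfacet
facet normal 0.197 0.274 -0.941
outer loop
vertex -0.625 -1.217 0.595
vertex -0.582 -0.665 0.765
vertex -0.112 -1.006 0.764
endloop
endfacet
facet normal 0.423 -0.890 -0.172
outer loop
vertex -0.625 -1.217 0.595
vertex -0.112 -1.006 0.764
vertex -0.962 -1.688 2.204
endloop
endfacet
facet normal 0.424 -0.889 -0.171
outer loop
vertex -0.962 -1.688 2.204
vertex -0.112 -1.006 0.764
vertex -0.449 -1.476 2.373
endloop
endfacet
facet normal -0.196 -0.275 0.941
outer loop
vertex -0.962 -1.688 2.204
vertex -0.449 -1.476 2.373
vertex -0.918 -1.135 2.375
endloop
endfacet
facet normal 0.198 0.276 -0.941
outer loop
vertex -0.112 -1.006 0.764
vertex -0.582 -0.665 0.765
vertex -0.069 -0.453 0.935
endloop
endfacet
facet normal 0.978 -0.128 0.167
outer loop
vertex -0.112 -1.006 0.764
vertex -0.069 -0.453 0.935
vertex -0.449 -1.476 2.373
endloop
endfacet
facet normal 0.978 -0.128 0.167
outer loop
vertex -0.449 -1.476 2.373
vertex -0.069 -0.453 0.935
vertex -0.406 -0.923 2.544
endloop
endfacet
facet normal -0.196 -0.276 0.941
outer loop
vertex -0.449 -1.476 2.373
vertex -0.406 -0.923 2.544
vertex -0.918 -1.135 2.375
endloop
endfacet

endsolid


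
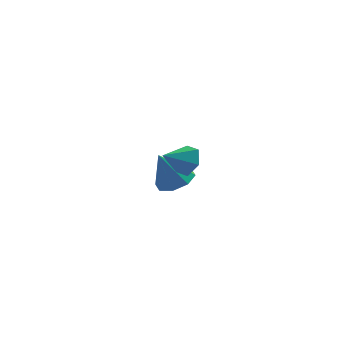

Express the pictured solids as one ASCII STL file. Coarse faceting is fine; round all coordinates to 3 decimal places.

solid 
facet normal 0.408 0.086 -0.909
outer loop
vertex 1.143 2.292 -4.172
vertex 0.544 3.146 -4.36
vertex 1.505 2.981 -3.944
endloop
endfacet
facet normal 0.533 -0.505 0.679
outer loop
vertex 1.143 2.292 -4.172
vertex 1.505 2.981 -3.944
vertex -0.264 2.974 -2.56
endloop
endfacet
facet normal 0.408 0.087 -0.909
outer loop
vertex 1.505 2.981 -3.944
vertex 0.544 3.146 -4.36
vertex 1.304 3.767 -3.959
endloop
endfacet
facet normal 0.607 0.170 0.776
outer loop
vertex 1.505 2.981 -3.944
vertex 1.304 3.767 -3.959
vertex -0.264 2.974 -2.56
endloop
endfacet
facet normal 0.408 0.087 -0.909
outer loop
vertex 1.304 3.767 -3.959
vertex 0.544 3.146 -4.36
vertex 0.658 4.189 -4.209
endloop
endfacet
facet normal 0.219 0.723 0.655
outer loop
vertex 1.304 3.767 -3.959
vertex 0.658 4.189 -4.209
vertex -0.264 2.974 -2.56
endloop
endfacet
facet normal 0.408 0.087 -0.909
outer loop
vertex 0.658 4.189 -4.209
vertex 0.544 3.146 -4.36
vertex -0.055 4.0 -4.547
endloop
endfacet
facet normal -0.403 0.830 0.386
outer loop
vertex 0.658 4.189 -4.209
vertex -0.055 4.0 -4.547
vertex -0.264 2.974 -2.56
endloop
endfacet
facet normal 0.408 0.087 -0.909
outer loop
vertex -0.055 4.0 -4.547
vertex 0.544 3.146 -4.36
vertex -0.417 3.31 -4.776
endloop
endfacet
facet normal -0.895 0.428 0.127
outer loop
vertex -0.055 4.0 -4.547
vertex -0.417 3.31 -4.776
vertex -0.264 2.974 -2.56
endloop
endfacet
facet normal 0.408 0.086 -0.909
outer loop
vertex -0.417 3.31 -4.776
vertex 0.544 3.146 -4.36
vertex -0.216 2.525 -4.76
endloop
endfacet
facet normal -0.968 -0.247 0.029
outer loop
vertex -0.417 3.31 -4.776
vertex -0.216 2.525 -4.76
vertex -0.264 2.974 -2.56
endloop
endfacet
facet normal 0.408 0.086 -0.909
outer loop
vertex -0.216 2.525 -4.76
vertex 0.544 3.146 -4.36
vertex 0.43 2.103 -4.51
endloop
endfacet
facet normal -0.581 -0.800 0.151
outer loop
vertex -0.216 2.525 -4.76
vertex 0.43 2.103 -4.51
vertex -0.264 2.974 -2.56
endloop
endfacet
facet normal 0.408 0.086 -0.909
outer loop
vertex 0.43 2.103 -4.51
vertex 0.544 3.146 -4.36
vertex 1.143 2.292 -4.172
endloop
endfacet
facet normal 0.041 -0.907 0.420
outer loop
vertex 0.43 2.103 -4.51
vertex 1.143 2.292 -4.172
vertex -0.264 2.974 -2.56
endloop
endfacet
facet normal 0.768 0.429 -0.476
outer loop
vertex 1.566 -2.882 1.042
vertex 1.075 -2.825 0.302
vertex 1.069 -2.159 0.892
endloop
endfacet
facet normal -0.090 0.143 0.986
outer loop
vertex 1.566 -2.882 1.042
vertex 1.069 -2.159 0.892
vertex -0.015 -3.435 0.978
endloop
endfacet
facet normal 0.767 0.429 -0.477
outer loop
vertex 1.069 -2.159 0.892
vertex 1.075 -2.825 0.302
vertex 0.578 -2.103 0.152
endloop
endfacet
facet normal -0.653 0.587 0.478
outer loop
vertex 1.069 -2.159 0.892
vertex 0.578 -2.103 0.152
vertex -0.015 -3.435 0.978
endloop
endfacet
facet normal 0.767 0.429 -0.477
outer loop
vertex 0.578 -2.103 0.152
vertex 1.075 -2.825 0.302
vertex 0.584 -2.769 -0.438
endloop
endfacet
facet normal -0.929 0.240 -0.280
outer loop
vertex 0.578 -2.103 0.152
vertex 0.584 -2.769 -0.438
vertex -0.015 -3.435 0.978
endloop
endfacet
facet normal 0.767 0.429 -0.477
outer loop
vertex 0.584 -2.769 -0.438
vertex 1.075 -2.825 0.302
vertex 1.081 -3.492 -0.288
endloop
endfacet
facet normal -0.643 -0.552 -0.531
outer loop
vertex 0.584 -2.769 -0.438
vertex 1.081 -3.492 -0.288
vertex -0.015 -3.435 0.978
endloop
endfacet
facet normal 0.767 0.429 -0.477
outer loop
vertex 1.081 -3.492 -0.288
vertex 1.075 -2.825 0.302
vertex 1.572 -3.548 0.452
endloop
endfacet
facet normal -0.079 -0.997 -0.023
outer loop
vertex 1.081 -3.492 -0.288
vertex 1.572 -3.548 0.452
vertex -0.015 -3.435 0.978
endloop
endfacet
facet normal 0.768 0.429 -0.476
outer loop
vertex 1.572 -3.548 0.452
vertex 1.075 -2.825 0.302
vertex 1.566 -2.882 1.042
endloop
endfacet
facet normal 0.197 -0.649 0.735
outer loop
vertex 1.572 -3.548 0.452
vertex 1.566 -2.882 1.042
vertex -0.015 -3.435 0.978
endloop
endfacet

endsolid


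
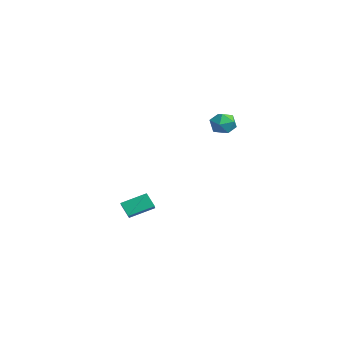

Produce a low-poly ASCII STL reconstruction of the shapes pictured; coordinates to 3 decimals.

solid 
facet normal -0.561 -0.263 0.785
outer loop
vertex -1.206 0.569 -1.356
vertex -1.911 0.836 -1.77
vertex -1.36 -0.637 -1.87
endloop
endfacet
facet normal 0.820 -0.310 0.481
outer loop
vertex -0.889 -0.416 -2.53
vertex -1.206 0.569 -1.356
vertex -1.36 -0.637 -1.87
endloop
endfacet
facet normal -0.561 -0.263 0.785
outer loop
vertex -1.36 -0.637 -1.87
vertex -1.911 0.836 -1.77
vertex -2.065 -0.37 -2.284
endloop
endfacet
facet normal -0.117 -0.914 -0.390
outer loop
vertex -2.065 -0.37 -2.284
vertex -0.889 -0.416 -2.53
vertex -1.36 -0.637 -1.87
endloop
endfacet
facet normal 0.117 0.914 0.390
outer loop
vertex -1.206 0.569 -1.356
vertex -1.44 1.057 -2.43
vertex -1.911 0.836 -1.77
endloop
endfacet
facet normal 0.820 -0.310 0.481
outer loop
vertex -0.735 0.79 -2.016
vertex -1.206 0.569 -1.356
vertex -0.889 -0.416 -2.53
endloop
endfacet
facet normal 0.117 0.914 0.390
outer loop
vertex -0.735 0.79 -2.016
vertex -1.44 1.057 -2.43
vertex -1.206 0.569 -1.356
endloop
endfacet
facet normal -0.820 0.310 -0.481
outer loop
vertex -1.911 0.836 -1.77
vertex -1.44 1.057 -2.43
vertex -2.065 -0.37 -2.284
endloop
endfacet
facet normal -0.117 -0.914 -0.390
outer loop
vertex -1.594 -0.149 -2.944
vertex -0.889 -0.416 -2.53
vertex -2.065 -0.37 -2.284
endloop
endfacet
facet normal -0.820 0.310 -0.481
outer loop
vertex -2.065 -0.37 -2.284
vertex -1.44 1.057 -2.43
vertex -1.594 -0.149 -2.944
endloop
endfacet
facet normal 0.561 0.263 -0.785
outer loop
vertex -1.594 -0.149 -2.944
vertex -0.735 0.79 -2.016
vertex -0.889 -0.416 -2.53
endloop
endfacet
facet normal 0.561 0.263 -0.785
outer loop
vertex -1.44 1.057 -2.43
vertex -0.735 0.79 -2.016
vertex -1.594 -0.149 -2.944
endloop
endfacet
facet normal -0.287 0.223 0.932
outer loop
vertex 2.474 3.271 4.289
vertex 2.08 2.726 4.298
vertex 2.718 2.682 4.505
endloop
endfacet
facet normal 0.376 0.452 0.809
outer loop
vertex 2.474 3.271 4.289
vertex 2.718 2.682 4.505
vertex 3.093 3.078 4.109
endloop
endfacet
facet normal 0.354 0.901 0.252
outer loop
vertex 2.474 3.271 4.289
vertex 3.093 3.078 4.109
vertex 2.685 3.365 3.657
endloop
endfacet
facet normal -0.323 0.946 0.033
outer loop
vertex 2.474 3.271 4.289
vertex 2.685 3.365 3.657
vertex 2.059 3.147 3.774
endloop
endfacet
facet normal -0.719 0.527 0.453
outer loop
vertex 2.474 3.271 4.289
vertex 2.059 3.147 3.774
vertex 2.08 2.726 4.298
endloop
endfacet
facet normal 0.774 -0.110 0.623
outer loop
vertex 3.093 3.078 4.109
vertex 2.718 2.682 4.505
vertex 3.081 2.413 4.006
endloop
endfacet
facet normal -0.300 -0.483 0.823
outer loop
vertex 2.718 2.682 4.505
vertex 2.08 2.726 4.298
vertex 2.455 2.195 4.123
endloop
endfacet
facet normal -0.999 0.011 0.048
outer loop
vertex 2.08 2.726 4.298
vertex 2.059 3.147 3.774
vertex 2.047 2.482 3.671
endloop
endfacet
facet normal -0.358 0.688 -0.631
outer loop
vertex 2.059 3.147 3.774
vertex 2.685 3.365 3.657
vertex 2.422 2.878 3.275
endloop
endfacet
facet normal 0.739 0.614 -0.278
outer loop
vertex 2.685 3.365 3.657
vertex 3.093 3.078 4.109
vertex 3.06 2.834 3.482
endloop
endfacet
facet normal 0.323 -0.946 -0.033
outer loop
vertex 2.666 2.289 3.491
vertex 3.081 2.413 4.006
vertex 2.455 2.195 4.123
endloop
endfacet
facet normal -0.354 -0.901 -0.252
outer loop
vertex 2.666 2.289 3.491
vertex 2.455 2.195 4.123
vertex 2.047 2.482 3.671
endloop
endfacet
facet normal -0.376 -0.452 -0.809
outer loop
vertex 2.666 2.289 3.491
vertex 2.047 2.482 3.671
vertex 2.422 2.878 3.275
endloop
endfacet
facet normal 0.287 -0.223 -0.932
outer loop
vertex 2.666 2.289 3.491
vertex 2.422 2.878 3.275
vertex 3.06 2.834 3.482
endloop
endfacet
facet normal 0.719 -0.527 -0.453
outer loop
vertex 2.666 2.289 3.491
vertex 3.06 2.834 3.482
vertex 3.081 2.413 4.006
endloop
endfacet
facet normal 0.358 -0.688 0.631
outer loop
vertex 2.455 2.195 4.123
vertex 3.081 2.413 4.006
vertex 2.718 2.682 4.505
endloop
endfacet
facet normal -0.739 -0.614 0.278
outer loop
vertex 2.047 2.482 3.671
vertex 2.455 2.195 4.123
vertex 2.08 2.726 4.298
endloop
endfacet
facet normal -0.774 0.110 -0.623
outer loop
vertex 2.422 2.878 3.275
vertex 2.047 2.482 3.671
vertex 2.059 3.147 3.774
endloop
endfacet
facet normal 0.300 0.483 -0.823
outer loop
vertex 3.06 2.834 3.482
vertex 2.422 2.878 3.275
vertex 2.685 3.365 3.657
endloop
endfacet
facet normal 0.999 -0.011 -0.048
outer loop
vertex 3.081 2.413 4.006
vertex 3.06 2.834 3.482
vertex 3.093 3.078 4.109
endloop
endfacet

endsolid


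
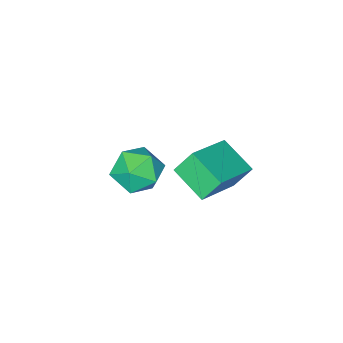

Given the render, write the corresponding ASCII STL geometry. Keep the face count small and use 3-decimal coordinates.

solid 
facet normal -0.441 0.358 0.823
outer loop
vertex 1.632 2.905 0.95
vertex 1.641 4.172 0.404
vertex -0.047 2.589 0.187
endloop
endfacet
facet normal -0.007 -0.919 0.395
outer loop
vertex 0.399 2.228 -0.644
vertex 1.632 2.905 0.95
vertex -0.047 2.589 0.187
endloop
endfacet
facet normal -0.441 0.358 0.823
outer loop
vertex -0.047 2.589 0.187
vertex 1.641 4.172 0.404
vertex -0.037 3.856 -0.358
endloop
endfacet
facet normal -0.897 -0.169 -0.408
outer loop
vertex -0.037 3.856 -0.358
vertex 0.399 2.228 -0.644
vertex -0.047 2.589 0.187
endloop
endfacet
facet normal 0.897 0.169 0.408
outer loop
vertex 1.632 2.905 0.95
vertex 2.087 3.811 -0.427
vertex 1.641 4.172 0.404
endloop
endfacet
facet normal -0.006 -0.919 0.395
outer loop
vertex 2.077 2.544 0.118
vertex 1.632 2.905 0.95
vertex 0.399 2.228 -0.644
endloop
endfacet
facet normal 0.898 0.168 0.407
outer loop
vertex 2.077 2.544 0.118
vertex 2.087 3.811 -0.427
vertex 1.632 2.905 0.95
endloop
endfacet
facet normal 0.007 0.918 -0.395
outer loop
vertex 1.641 4.172 0.404
vertex 2.087 3.811 -0.427
vertex -0.037 3.856 -0.358
endloop
endfacet
facet normal -0.898 -0.169 -0.407
outer loop
vertex 0.408 3.495 -1.19
vertex 0.399 2.228 -0.644
vertex -0.037 3.856 -0.358
endloop
endfacet
facet normal 0.007 0.919 -0.395
outer loop
vertex -0.037 3.856 -0.358
vertex 2.087 3.811 -0.427
vertex 0.408 3.495 -1.19
endloop
endfacet
facet normal 0.441 -0.358 -0.823
outer loop
vertex 0.408 3.495 -1.19
vertex 2.077 2.544 0.118
vertex 0.399 2.228 -0.644
endloop
endfacet
facet normal 0.441 -0.358 -0.823
outer loop
vertex 2.087 3.811 -0.427
vertex 2.077 2.544 0.118
vertex 0.408 3.495 -1.19
endloop
endfacet
facet normal -0.500 0.766 0.405
outer loop
vertex 0.308 0.238 -2.76
vertex 0.836 0.144 -1.93
vertex 1.156 0.735 -2.654
endloop
endfacet
facet normal -0.453 0.838 -0.304
outer loop
vertex 0.308 0.238 -2.76
vertex 1.156 0.735 -2.654
vertex 0.94 0.305 -3.517
endloop
endfacet
facet normal -0.752 0.264 -0.604
outer loop
vertex 0.308 0.238 -2.76
vertex 0.94 0.305 -3.517
vertex 0.486 -0.552 -3.326
endloop
endfacet
facet normal -0.983 -0.164 -0.081
outer loop
vertex 0.308 0.238 -2.76
vertex 0.486 -0.552 -3.326
vertex 0.422 -0.652 -2.345
endloop
endfacet
facet normal -0.827 0.147 0.543
outer loop
vertex 0.308 0.238 -2.76
vertex 0.422 -0.652 -2.345
vertex 0.836 0.144 -1.93
endloop
endfacet
facet normal 0.238 0.844 -0.480
outer loop
vertex 0.94 0.305 -3.517
vertex 1.156 0.735 -2.654
vertex 1.858 0.252 -3.155
endloop
endfacet
facet normal 0.164 0.728 0.666
outer loop
vertex 1.156 0.735 -2.654
vertex 0.836 0.144 -1.93
vertex 1.794 0.152 -2.174
endloop
endfacet
facet normal -0.367 -0.273 0.889
outer loop
vertex 0.836 0.144 -1.93
vertex 0.422 -0.652 -2.345
vertex 1.34 -0.705 -1.983
endloop
endfacet
facet normal -0.619 -0.776 -0.120
outer loop
vertex 0.422 -0.652 -2.345
vertex 0.486 -0.552 -3.326
vertex 1.124 -1.135 -2.846
endloop
endfacet
facet normal -0.245 -0.085 -0.966
outer loop
vertex 0.486 -0.552 -3.326
vertex 0.94 0.305 -3.517
vertex 1.444 -0.544 -3.57
endloop
endfacet
facet normal 0.983 0.164 0.081
outer loop
vertex 1.972 -0.638 -2.74
vertex 1.858 0.252 -3.155
vertex 1.794 0.152 -2.174
endloop
endfacet
facet normal 0.752 -0.264 0.604
outer loop
vertex 1.972 -0.638 -2.74
vertex 1.794 0.152 -2.174
vertex 1.34 -0.705 -1.983
endloop
endfacet
facet normal 0.453 -0.838 0.304
outer loop
vertex 1.972 -0.638 -2.74
vertex 1.34 -0.705 -1.983
vertex 1.124 -1.135 -2.846
endloop
endfacet
facet normal 0.500 -0.766 -0.405
outer loop
vertex 1.972 -0.638 -2.74
vertex 1.124 -1.135 -2.846
vertex 1.444 -0.544 -3.57
endloop
endfacet
facet normal 0.827 -0.147 -0.543
outer loop
vertex 1.972 -0.638 -2.74
vertex 1.444 -0.544 -3.57
vertex 1.858 0.252 -3.155
endloop
endfacet
facet normal 0.619 0.776 0.120
outer loop
vertex 1.794 0.152 -2.174
vertex 1.858 0.252 -3.155
vertex 1.156 0.735 -2.654
endloop
endfacet
facet normal 0.245 0.085 0.966
outer loop
vertex 1.34 -0.705 -1.983
vertex 1.794 0.152 -2.174
vertex 0.836 0.144 -1.93
endloop
endfacet
facet normal -0.238 -0.844 0.480
outer loop
vertex 1.124 -1.135 -2.846
vertex 1.34 -0.705 -1.983
vertex 0.422 -0.652 -2.345
endloop
endfacet
facet normal -0.164 -0.728 -0.666
outer loop
vertex 1.444 -0.544 -3.57
vertex 1.124 -1.135 -2.846
vertex 0.486 -0.552 -3.326
endloop
endfacet
facet normal 0.367 0.273 -0.889
outer loop
vertex 1.858 0.252 -3.155
vertex 1.444 -0.544 -3.57
vertex 0.94 0.305 -3.517
endloop
endfacet

endsolid


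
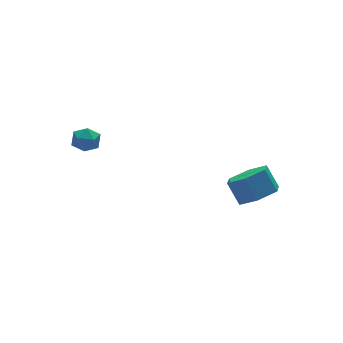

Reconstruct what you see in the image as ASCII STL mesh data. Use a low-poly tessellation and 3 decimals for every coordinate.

solid 
facet normal -0.441 0.214 0.872
outer loop
vertex -2.561 3.301 -1.482
vertex -2.672 2.677 -1.385
vertex -2.128 2.942 -1.175
endloop
endfacet
facet normal 0.064 0.692 0.719
outer loop
vertex -2.561 3.301 -1.482
vertex -2.128 2.942 -1.175
vertex -1.937 3.374 -1.608
endloop
endfacet
facet normal -0.098 0.991 0.091
outer loop
vertex -2.561 3.301 -1.482
vertex -1.937 3.374 -1.608
vertex -2.363 3.376 -2.087
endloop
endfacet
facet normal -0.703 0.696 -0.144
outer loop
vertex -2.561 3.301 -1.482
vertex -2.363 3.376 -2.087
vertex -2.818 2.945 -1.949
endloop
endfacet
facet normal -0.916 0.216 0.339
outer loop
vertex -2.561 3.301 -1.482
vertex -2.818 2.945 -1.949
vertex -2.672 2.677 -1.385
endloop
endfacet
facet normal 0.683 0.344 0.644
outer loop
vertex -1.937 3.374 -1.608
vertex -2.128 2.942 -1.175
vertex -1.662 2.795 -1.591
endloop
endfacet
facet normal -0.134 -0.432 0.892
outer loop
vertex -2.128 2.942 -1.175
vertex -2.672 2.677 -1.385
vertex -2.117 2.364 -1.453
endloop
endfacet
facet normal -0.903 -0.428 0.030
outer loop
vertex -2.672 2.677 -1.385
vertex -2.818 2.945 -1.949
vertex -2.543 2.366 -1.932
endloop
endfacet
facet normal -0.560 0.350 -0.751
outer loop
vertex -2.818 2.945 -1.949
vertex -2.363 3.376 -2.087
vertex -2.352 2.798 -2.365
endloop
endfacet
facet normal 0.421 0.828 -0.371
outer loop
vertex -2.363 3.376 -2.087
vertex -1.937 3.374 -1.608
vertex -1.808 3.063 -2.155
endloop
endfacet
facet normal 0.703 -0.696 0.144
outer loop
vertex -1.919 2.439 -2.058
vertex -1.662 2.795 -1.591
vertex -2.117 2.364 -1.453
endloop
endfacet
facet normal 0.098 -0.991 -0.091
outer loop
vertex -1.919 2.439 -2.058
vertex -2.117 2.364 -1.453
vertex -2.543 2.366 -1.932
endloop
endfacet
facet normal -0.064 -0.692 -0.719
outer loop
vertex -1.919 2.439 -2.058
vertex -2.543 2.366 -1.932
vertex -2.352 2.798 -2.365
endloop
endfacet
facet normal 0.441 -0.214 -0.872
outer loop
vertex -1.919 2.439 -2.058
vertex -2.352 2.798 -2.365
vertex -1.808 3.063 -2.155
endloop
endfacet
facet normal 0.916 -0.216 -0.339
outer loop
vertex -1.919 2.439 -2.058
vertex -1.808 3.063 -2.155
vertex -1.662 2.795 -1.591
endloop
endfacet
facet normal 0.560 -0.350 0.751
outer loop
vertex -2.117 2.364 -1.453
vertex -1.662 2.795 -1.591
vertex -2.128 2.942 -1.175
endloop
endfacet
facet normal -0.421 -0.828 0.371
outer loop
vertex -2.543 2.366 -1.932
vertex -2.117 2.364 -1.453
vertex -2.672 2.677 -1.385
endloop
endfacet
facet normal -0.683 -0.344 -0.644
outer loop
vertex -2.352 2.798 -2.365
vertex -2.543 2.366 -1.932
vertex -2.818 2.945 -1.949
endloop
endfacet
facet normal 0.134 0.432 -0.892
outer loop
vertex -1.808 3.063 -2.155
vertex -2.352 2.798 -2.365
vertex -2.363 3.376 -2.087
endloop
endfacet
facet normal 0.903 0.428 -0.030
outer loop
vertex -1.662 2.795 -1.591
vertex -1.808 3.063 -2.155
vertex -1.937 3.374 -1.608
endloop
endfacet
facet normal 0.179 -0.594 -0.784
outer loop
vertex 2.991 -2.892 -2.429
vertex 2.547 -2.321 -2.963
vertex 3.432 -2.222 -2.836
endloop
endfacet
facet normal 0.853 -0.304 0.424
outer loop
vertex 2.991 -2.892 -2.429
vertex 3.432 -2.222 -2.836
vertex 2.798 -2.251 -1.582
endloop
endfacet
facet normal 0.853 -0.303 0.424
outer loop
vertex 2.798 -2.251 -1.582
vertex 3.432 -2.222 -2.836
vertex 3.239 -1.58 -1.989
endloop
endfacet
facet normal -0.180 0.594 0.784
outer loop
vertex 2.798 -2.251 -1.582
vertex 3.239 -1.58 -1.989
vertex 2.353 -1.679 -2.117
endloop
endfacet
facet normal 0.179 -0.594 -0.784
outer loop
vertex 3.432 -2.222 -2.836
vertex 2.547 -2.321 -2.963
vertex 2.988 -1.65 -3.371
endloop
endfacet
facet normal 0.851 0.493 -0.180
outer loop
vertex 3.432 -2.222 -2.836
vertex 2.988 -1.65 -3.371
vertex 3.239 -1.58 -1.989
endloop
endfacet
facet normal 0.850 0.495 -0.180
outer loop
vertex 3.239 -1.58 -1.989
vertex 2.988 -1.65 -3.371
vertex 2.794 -1.009 -2.524
endloop
endfacet
facet normal -0.180 0.594 0.784
outer loop
vertex 3.239 -1.58 -1.989
vertex 2.794 -1.009 -2.524
vertex 2.353 -1.679 -2.117
endloop
endfacet
facet normal 0.179 -0.594 -0.784
outer loop
vertex 2.988 -1.65 -3.371
vertex 2.547 -2.321 -2.963
vertex 2.102 -1.749 -3.498
endloop
endfacet
facet normal -0.003 0.797 -0.604
outer loop
vertex 2.988 -1.65 -3.371
vertex 2.102 -1.749 -3.498
vertex 2.794 -1.009 -2.524
endloop
endfacet
facet normal -0.003 0.797 -0.604
outer loop
vertex 2.794 -1.009 -2.524
vertex 2.102 -1.749 -3.498
vertex 1.909 -1.108 -2.651
endloop
endfacet
facet normal -0.179 0.594 0.784
outer loop
vertex 2.794 -1.009 -2.524
vertex 1.909 -1.108 -2.651
vertex 2.353 -1.679 -2.117
endloop
endfacet
facet normal 0.180 -0.594 -0.784
outer loop
vertex 2.102 -1.749 -3.498
vertex 2.547 -2.321 -2.963
vertex 1.661 -2.42 -3.091
endloop
endfacet
facet normal -0.853 0.304 -0.424
outer loop
vertex 2.102 -1.749 -3.498
vertex 1.661 -2.42 -3.091
vertex 1.909 -1.108 -2.651
endloop
endfacet
facet normal -0.853 0.304 -0.424
outer loop
vertex 1.909 -1.108 -2.651
vertex 1.661 -2.42 -3.091
vertex 1.468 -1.778 -2.244
endloop
endfacet
facet normal -0.179 0.594 0.784
outer loop
vertex 1.909 -1.108 -2.651
vertex 1.468 -1.778 -2.244
vertex 2.353 -1.679 -2.117
endloop
endfacet
facet normal 0.180 -0.594 -0.784
outer loop
vertex 1.661 -2.42 -3.091
vertex 2.547 -2.321 -2.963
vertex 2.106 -2.991 -2.556
endloop
endfacet
facet normal -0.851 -0.494 0.180
outer loop
vertex 1.661 -2.42 -3.091
vertex 2.106 -2.991 -2.556
vertex 1.468 -1.778 -2.244
endloop
endfacet
facet normal -0.851 -0.494 0.179
outer loop
vertex 1.468 -1.778 -2.244
vertex 2.106 -2.991 -2.556
vertex 1.912 -2.35 -1.709
endloop
endfacet
facet normal -0.179 0.594 0.784
outer loop
vertex 1.468 -1.778 -2.244
vertex 1.912 -2.35 -1.709
vertex 2.353 -1.679 -2.117
endloop
endfacet
facet normal 0.179 -0.594 -0.784
outer loop
vertex 2.106 -2.991 -2.556
vertex 2.547 -2.321 -2.963
vertex 2.991 -2.892 -2.429
endloop
endfacet
facet normal 0.003 -0.797 0.604
outer loop
vertex 2.106 -2.991 -2.556
vertex 2.991 -2.892 -2.429
vertex 1.912 -2.35 -1.709
endloop
endfacet
facet normal 0.003 -0.797 0.604
outer loop
vertex 1.912 -2.35 -1.709
vertex 2.991 -2.892 -2.429
vertex 2.798 -2.251 -1.582
endloop
endfacet
facet normal -0.179 0.594 0.784
outer loop
vertex 1.912 -2.35 -1.709
vertex 2.798 -2.251 -1.582
vertex 2.353 -1.679 -2.117
endloop
endfacet

endsolid
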